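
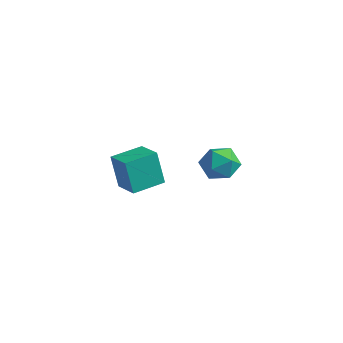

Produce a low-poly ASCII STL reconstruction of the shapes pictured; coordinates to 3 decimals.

solid 
facet normal -0.405 0.251 0.879
outer loop
vertex 0.798 1.08 1.61
vertex 1.306 0.646 1.968
vertex 1.46 1.375 1.831
endloop
endfacet
facet normal -0.481 0.779 0.403
outer loop
vertex 0.798 1.08 1.61
vertex 1.46 1.375 1.831
vertex 1.175 1.55 1.152
endloop
endfacet
facet normal -0.839 0.520 -0.157
outer loop
vertex 0.798 1.08 1.61
vertex 1.175 1.55 1.152
vertex 0.844 0.931 0.869
endloop
endfacet
facet normal -0.985 -0.169 -0.027
outer loop
vertex 0.798 1.08 1.61
vertex 0.844 0.931 0.869
vertex 0.926 0.372 1.374
endloop
endfacet
facet normal -0.717 -0.334 0.612
outer loop
vertex 0.798 1.08 1.61
vertex 0.926 0.372 1.374
vertex 1.306 0.646 1.968
endloop
endfacet
facet normal 0.168 0.969 0.179
outer loop
vertex 1.175 1.55 1.152
vertex 1.46 1.375 1.831
vertex 1.914 1.408 1.226
endloop
endfacet
facet normal 0.292 0.117 0.949
outer loop
vertex 1.46 1.375 1.831
vertex 1.306 0.646 1.968
vertex 1.996 0.849 1.731
endloop
endfacet
facet normal -0.211 -0.829 0.518
outer loop
vertex 1.306 0.646 1.968
vertex 0.926 0.372 1.374
vertex 1.665 0.23 1.448
endloop
endfacet
facet normal -0.647 -0.561 -0.516
outer loop
vertex 0.926 0.372 1.374
vertex 0.844 0.931 0.869
vertex 1.38 0.405 0.769
endloop
endfacet
facet normal -0.411 0.552 -0.725
outer loop
vertex 0.844 0.931 0.869
vertex 1.175 1.55 1.152
vertex 1.534 1.134 0.632
endloop
endfacet
facet normal 0.985 0.169 0.027
outer loop
vertex 2.042 0.7 0.99
vertex 1.914 1.408 1.226
vertex 1.996 0.849 1.731
endloop
endfacet
facet normal 0.839 -0.520 0.157
outer loop
vertex 2.042 0.7 0.99
vertex 1.996 0.849 1.731
vertex 1.665 0.23 1.448
endloop
endfacet
facet normal 0.481 -0.779 -0.403
outer loop
vertex 2.042 0.7 0.99
vertex 1.665 0.23 1.448
vertex 1.38 0.405 0.769
endloop
endfacet
facet normal 0.405 -0.251 -0.879
outer loop
vertex 2.042 0.7 0.99
vertex 1.38 0.405 0.769
vertex 1.534 1.134 0.632
endloop
endfacet
facet normal 0.717 0.334 -0.612
outer loop
vertex 2.042 0.7 0.99
vertex 1.534 1.134 0.632
vertex 1.914 1.408 1.226
endloop
endfacet
facet normal 0.647 0.561 0.516
outer loop
vertex 1.996 0.849 1.731
vertex 1.914 1.408 1.226
vertex 1.46 1.375 1.831
endloop
endfacet
facet normal 0.411 -0.552 0.725
outer loop
vertex 1.665 0.23 1.448
vertex 1.996 0.849 1.731
vertex 1.306 0.646 1.968
endloop
endfacet
facet normal -0.168 -0.969 -0.179
outer loop
vertex 1.38 0.405 0.769
vertex 1.665 0.23 1.448
vertex 0.926 0.372 1.374
endloop
endfacet
facet normal -0.292 -0.117 -0.949
outer loop
vertex 1.534 1.134 0.632
vertex 1.38 0.405 0.769
vertex 0.844 0.931 0.869
endloop
endfacet
facet normal 0.211 0.829 -0.518
outer loop
vertex 1.914 1.408 1.226
vertex 1.534 1.134 0.632
vertex 1.175 1.55 1.152
endloop
endfacet
facet normal -0.933 0.252 -0.256
outer loop
vertex -3.699 0.782 -0.807
vertex -3.387 2.03 -0.716
vertex -3.32 0.787 -2.186
endloop
endfacet
facet normal -0.242 -0.968 -0.070
outer loop
vertex -2.293 0.51 -1.904
vertex -3.699 0.782 -0.807
vertex -3.32 0.787 -2.186
endloop
endfacet
facet normal -0.933 0.252 -0.256
outer loop
vertex -3.32 0.787 -2.186
vertex -3.387 2.03 -0.716
vertex -3.007 2.036 -2.095
endloop
endfacet
facet normal 0.266 0.004 -0.964
outer loop
vertex -3.007 2.036 -2.095
vertex -2.293 0.51 -1.904
vertex -3.32 0.787 -2.186
endloop
endfacet
facet normal -0.266 -0.004 0.964
outer loop
vertex -3.699 0.782 -0.807
vertex -2.36 1.753 -0.434
vertex -3.387 2.03 -0.716
endloop
endfacet
facet normal -0.243 -0.968 -0.071
outer loop
vertex -2.673 0.504 -0.525
vertex -3.699 0.782 -0.807
vertex -2.293 0.51 -1.904
endloop
endfacet
facet normal -0.266 -0.004 0.964
outer loop
vertex -2.673 0.504 -0.525
vertex -2.36 1.753 -0.434
vertex -3.699 0.782 -0.807
endloop
endfacet
facet normal 0.242 0.968 0.071
outer loop
vertex -3.387 2.03 -0.716
vertex -2.36 1.753 -0.434
vertex -3.007 2.036 -2.095
endloop
endfacet
facet normal 0.266 0.004 -0.964
outer loop
vertex -1.981 1.758 -1.813
vertex -2.293 0.51 -1.904
vertex -3.007 2.036 -2.095
endloop
endfacet
facet normal 0.243 0.968 0.070
outer loop
vertex -3.007 2.036 -2.095
vertex -2.36 1.753 -0.434
vertex -1.981 1.758 -1.813
endloop
endfacet
facet normal 0.933 -0.252 0.256
outer loop
vertex -1.981 1.758 -1.813
vertex -2.673 0.504 -0.525
vertex -2.293 0.51 -1.904
endloop
endfacet
facet normal 0.933 -0.252 0.256
outer loop
vertex -2.36 1.753 -0.434
vertex -2.673 0.504 -0.525
vertex -1.981 1.758 -1.813
endloop
endfacet

endsolid


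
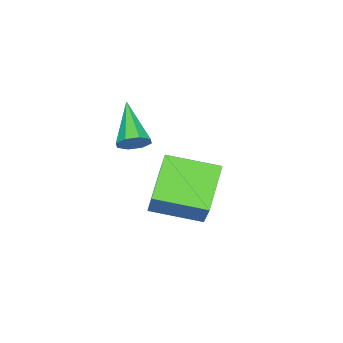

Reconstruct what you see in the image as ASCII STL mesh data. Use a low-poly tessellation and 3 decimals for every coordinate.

solid 
facet normal 0.573 0.575 -0.583
outer loop
vertex 2.434 0.122 1.66
vertex 2.005 0.138 1.254
vertex 2.15 0.468 1.722
endloop
endfacet
facet normal 0.337 0.109 0.935
outer loop
vertex 2.434 0.122 1.66
vertex 2.15 0.468 1.722
vertex 0.975 -0.898 2.306
endloop
endfacet
facet normal 0.573 0.576 -0.584
outer loop
vertex 2.15 0.468 1.722
vertex 2.005 0.138 1.254
vertex 1.781 0.62 1.51
endloop
endfacet
facet normal -0.236 0.547 0.803
outer loop
vertex 2.15 0.468 1.722
vertex 1.781 0.62 1.51
vertex 0.975 -0.898 2.306
endloop
endfacet
facet normal 0.573 0.576 -0.583
outer loop
vertex 1.781 0.62 1.51
vertex 2.005 0.138 1.254
vertex 1.544 0.49 1.149
endloop
endfacet
facet normal -0.768 0.565 0.301
outer loop
vertex 1.781 0.62 1.51
vertex 1.544 0.49 1.149
vertex 0.975 -0.898 2.306
endloop
endfacet
facet normal 0.573 0.576 -0.584
outer loop
vertex 1.544 0.49 1.149
vertex 2.005 0.138 1.254
vertex 1.577 0.153 0.849
endloop
endfacet
facet normal -0.948 0.156 -0.279
outer loop
vertex 1.544 0.49 1.149
vertex 1.577 0.153 0.849
vertex 0.975 -0.898 2.306
endloop
endfacet
facet normal 0.572 0.576 -0.584
outer loop
vertex 1.577 0.153 0.849
vertex 2.005 0.138 1.254
vertex 1.861 -0.192 0.787
endloop
endfacet
facet normal -0.669 -0.444 -0.596
outer loop
vertex 1.577 0.153 0.849
vertex 1.861 -0.192 0.787
vertex 0.975 -0.898 2.306
endloop
endfacet
facet normal 0.574 0.575 -0.583
outer loop
vertex 1.861 -0.192 0.787
vertex 2.005 0.138 1.254
vertex 2.23 -0.345 0.999
endloop
endfacet
facet normal -0.097 -0.880 -0.466
outer loop
vertex 1.861 -0.192 0.787
vertex 2.23 -0.345 0.999
vertex 0.975 -0.898 2.306
endloop
endfacet
facet normal 0.572 0.575 -0.584
outer loop
vertex 2.23 -0.345 0.999
vertex 2.005 0.138 1.254
vertex 2.467 -0.214 1.36
endloop
endfacet
facet normal 0.437 -0.899 0.039
outer loop
vertex 2.23 -0.345 0.999
vertex 2.467 -0.214 1.36
vertex 0.975 -0.898 2.306
endloop
endfacet
facet normal 0.573 0.576 -0.583
outer loop
vertex 2.467 -0.214 1.36
vertex 2.005 0.138 1.254
vertex 2.434 0.122 1.66
endloop
endfacet
facet normal 0.616 -0.490 0.617
outer loop
vertex 2.467 -0.214 1.36
vertex 2.434 0.122 1.66
vertex 0.975 -0.898 2.306
endloop
endfacet
facet normal -0.506 -0.446 -0.738
outer loop
vertex -0.459 -0.6 -1.471
vertex -1.319 1.025 -1.863
vertex 0.886 -0.173 -2.652
endloop
endfacet
facet normal 0.458 -0.864 0.209
outer loop
vertex 1.939 0.755 -1.117
vertex -0.459 -0.6 -1.471
vertex 0.886 -0.173 -2.652
endloop
endfacet
facet normal -0.506 -0.446 -0.738
outer loop
vertex 0.886 -0.173 -2.652
vertex -1.319 1.025 -1.863
vertex 0.026 1.452 -3.044
endloop
endfacet
facet normal 0.731 0.232 -0.642
outer loop
vertex 0.026 1.452 -3.044
vertex 1.939 0.755 -1.117
vertex 0.886 -0.173 -2.652
endloop
endfacet
facet normal -0.731 -0.232 0.642
outer loop
vertex -0.459 -0.6 -1.471
vertex -0.266 1.953 -0.328
vertex -1.319 1.025 -1.863
endloop
endfacet
facet normal 0.458 -0.864 0.209
outer loop
vertex 0.594 0.328 0.064
vertex -0.459 -0.6 -1.471
vertex 1.939 0.755 -1.117
endloop
endfacet
facet normal -0.731 -0.232 0.642
outer loop
vertex 0.594 0.328 0.064
vertex -0.266 1.953 -0.328
vertex -0.459 -0.6 -1.471
endloop
endfacet
facet normal -0.458 0.864 -0.209
outer loop
vertex -1.319 1.025 -1.863
vertex -0.266 1.953 -0.328
vertex 0.026 1.452 -3.044
endloop
endfacet
facet normal 0.731 0.232 -0.642
outer loop
vertex 1.079 2.38 -1.509
vertex 1.939 0.755 -1.117
vertex 0.026 1.452 -3.044
endloop
endfacet
facet normal -0.458 0.864 -0.209
outer loop
vertex 0.026 1.452 -3.044
vertex -0.266 1.953 -0.328
vertex 1.079 2.38 -1.509
endloop
endfacet
facet normal 0.506 0.446 0.738
outer loop
vertex 1.079 2.38 -1.509
vertex 0.594 0.328 0.064
vertex 1.939 0.755 -1.117
endloop
endfacet
facet normal 0.506 0.446 0.738
outer loop
vertex -0.266 1.953 -0.328
vertex 0.594 0.328 0.064
vertex 1.079 2.38 -1.509
endloop
endfacet

endsolid


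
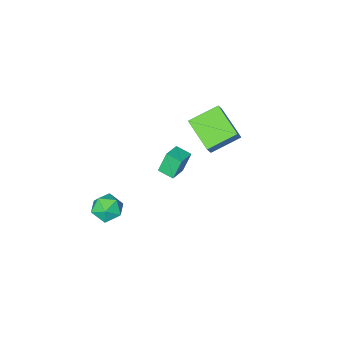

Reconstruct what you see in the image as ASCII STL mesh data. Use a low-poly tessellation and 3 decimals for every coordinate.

solid 
facet normal -0.712 0.624 0.323
outer loop
vertex 2.433 -2.117 -2.079
vertex 1.833 -2.793 -2.095
vertex 2.314 -2.632 -1.346
endloop
endfacet
facet normal -0.072 0.822 0.566
outer loop
vertex 2.433 -2.117 -2.079
vertex 2.314 -2.632 -1.346
vertex 3.148 -2.387 -1.596
endloop
endfacet
facet normal 0.352 0.936 0.002
outer loop
vertex 2.433 -2.117 -2.079
vertex 3.148 -2.387 -1.596
vertex 3.183 -2.398 -2.499
endloop
endfacet
facet normal -0.026 0.809 -0.588
outer loop
vertex 2.433 -2.117 -2.079
vertex 3.183 -2.398 -2.499
vertex 2.37 -2.649 -2.808
endloop
endfacet
facet normal -0.684 0.616 -0.391
outer loop
vertex 2.433 -2.117 -2.079
vertex 2.37 -2.649 -2.808
vertex 1.833 -2.793 -2.095
endloop
endfacet
facet normal 0.200 0.279 0.939
outer loop
vertex 3.148 -2.387 -1.596
vertex 2.314 -2.632 -1.346
vertex 2.99 -3.231 -1.312
endloop
endfacet
facet normal -0.837 -0.042 0.546
outer loop
vertex 2.314 -2.632 -1.346
vertex 1.833 -2.793 -2.095
vertex 2.177 -3.482 -1.621
endloop
endfacet
facet normal -0.792 -0.056 -0.608
outer loop
vertex 1.833 -2.793 -2.095
vertex 2.37 -2.649 -2.808
vertex 2.212 -3.493 -2.524
endloop
endfacet
facet normal 0.273 0.256 -0.927
outer loop
vertex 2.37 -2.649 -2.808
vertex 3.183 -2.398 -2.499
vertex 3.046 -3.248 -2.774
endloop
endfacet
facet normal 0.886 0.462 0.029
outer loop
vertex 3.183 -2.398 -2.499
vertex 3.148 -2.387 -1.596
vertex 3.527 -3.087 -2.025
endloop
endfacet
facet normal 0.026 -0.809 0.588
outer loop
vertex 2.927 -3.763 -2.041
vertex 2.99 -3.231 -1.312
vertex 2.177 -3.482 -1.621
endloop
endfacet
facet normal -0.352 -0.936 -0.002
outer loop
vertex 2.927 -3.763 -2.041
vertex 2.177 -3.482 -1.621
vertex 2.212 -3.493 -2.524
endloop
endfacet
facet normal 0.072 -0.822 -0.566
outer loop
vertex 2.927 -3.763 -2.041
vertex 2.212 -3.493 -2.524
vertex 3.046 -3.248 -2.774
endloop
endfacet
facet normal 0.712 -0.624 -0.323
outer loop
vertex 2.927 -3.763 -2.041
vertex 3.046 -3.248 -2.774
vertex 3.527 -3.087 -2.025
endloop
endfacet
facet normal 0.684 -0.616 0.391
outer loop
vertex 2.927 -3.763 -2.041
vertex 3.527 -3.087 -2.025
vertex 2.99 -3.231 -1.312
endloop
endfacet
facet normal -0.273 -0.256 0.927
outer loop
vertex 2.177 -3.482 -1.621
vertex 2.99 -3.231 -1.312
vertex 2.314 -2.632 -1.346
endloop
endfacet
facet normal -0.886 -0.462 -0.029
outer loop
vertex 2.212 -3.493 -2.524
vertex 2.177 -3.482 -1.621
vertex 1.833 -2.793 -2.095
endloop
endfacet
facet normal -0.200 -0.279 -0.939
outer loop
vertex 3.046 -3.248 -2.774
vertex 2.212 -3.493 -2.524
vertex 2.37 -2.649 -2.808
endloop
endfacet
facet normal 0.837 0.042 -0.546
outer loop
vertex 3.527 -3.087 -2.025
vertex 3.046 -3.248 -2.774
vertex 3.183 -2.398 -2.499
endloop
endfacet
facet normal 0.792 0.056 0.608
outer loop
vertex 2.99 -3.231 -1.312
vertex 3.527 -3.087 -2.025
vertex 3.148 -2.387 -1.596
endloop
endfacet
facet normal -0.853 -0.439 -0.282
outer loop
vertex 0.138 -0.632 3.48
vertex -0.193 0.129 3.296
vertex 0.565 -0.725 2.331
endloop
endfacet
facet normal 0.388 -0.896 0.217
outer loop
vertex 1.453 -0.269 2.624
vertex 0.138 -0.632 3.48
vertex 0.565 -0.725 2.331
endloop
endfacet
facet normal -0.853 -0.439 -0.282
outer loop
vertex 0.565 -0.725 2.331
vertex -0.193 0.129 3.296
vertex 0.235 0.036 2.146
endloop
endfacet
facet normal 0.348 -0.076 -0.935
outer loop
vertex 0.235 0.036 2.146
vertex 1.453 -0.269 2.624
vertex 0.565 -0.725 2.331
endloop
endfacet
facet normal -0.347 0.075 0.935
outer loop
vertex 0.138 -0.632 3.48
vertex 0.695 0.585 3.589
vertex -0.193 0.129 3.296
endloop
endfacet
facet normal 0.388 -0.896 0.217
outer loop
vertex 1.025 -0.176 3.774
vertex 0.138 -0.632 3.48
vertex 1.453 -0.269 2.624
endloop
endfacet
facet normal -0.349 0.076 0.934
outer loop
vertex 1.025 -0.176 3.774
vertex 0.695 0.585 3.589
vertex 0.138 -0.632 3.48
endloop
endfacet
facet normal -0.388 0.896 -0.217
outer loop
vertex -0.193 0.129 3.296
vertex 0.695 0.585 3.589
vertex 0.235 0.036 2.146
endloop
endfacet
facet normal 0.348 -0.075 -0.934
outer loop
vertex 1.122 0.492 2.44
vertex 1.453 -0.269 2.624
vertex 0.235 0.036 2.146
endloop
endfacet
facet normal -0.389 0.896 -0.217
outer loop
vertex 0.235 0.036 2.146
vertex 0.695 0.585 3.589
vertex 1.122 0.492 2.44
endloop
endfacet
facet normal 0.853 0.439 0.282
outer loop
vertex 1.122 0.492 2.44
vertex 1.025 -0.176 3.774
vertex 1.453 -0.269 2.624
endloop
endfacet
facet normal 0.853 0.439 0.282
outer loop
vertex 0.695 0.585 3.589
vertex 1.025 -0.176 3.774
vertex 1.122 0.492 2.44
endloop
endfacet
facet normal -0.481 -0.303 -0.823
outer loop
vertex -3.141 -3.951 0.658
vertex -4.687 -3.516 1.402
vertex -2.991 -2.1 -0.111
endloop
endfacet
facet normal 0.874 -0.245 -0.420
outer loop
vertex -2.553 -1.824 0.638
vertex -3.141 -3.951 0.658
vertex -2.991 -2.1 -0.111
endloop
endfacet
facet normal -0.481 -0.302 -0.823
outer loop
vertex -2.991 -2.1 -0.111
vertex -4.687 -3.516 1.402
vertex -4.537 -1.665 0.634
endloop
endfacet
facet normal 0.075 0.921 -0.383
outer loop
vertex -4.537 -1.665 0.634
vertex -2.553 -1.824 0.638
vertex -2.991 -2.1 -0.111
endloop
endfacet
facet normal -0.075 -0.921 0.383
outer loop
vertex -3.141 -3.951 0.658
vertex -4.249 -3.24 2.151
vertex -4.687 -3.516 1.402
endloop
endfacet
facet normal 0.873 -0.245 -0.421
outer loop
vertex -2.703 -3.675 1.406
vertex -3.141 -3.951 0.658
vertex -2.553 -1.824 0.638
endloop
endfacet
facet normal -0.074 -0.921 0.383
outer loop
vertex -2.703 -3.675 1.406
vertex -4.249 -3.24 2.151
vertex -3.141 -3.951 0.658
endloop
endfacet
facet normal -0.874 0.245 0.420
outer loop
vertex -4.687 -3.516 1.402
vertex -4.249 -3.24 2.151
vertex -4.537 -1.665 0.634
endloop
endfacet
facet normal 0.075 0.921 -0.383
outer loop
vertex -4.099 -1.389 1.382
vertex -2.553 -1.824 0.638
vertex -4.537 -1.665 0.634
endloop
endfacet
facet normal -0.873 0.246 0.421
outer loop
vertex -4.537 -1.665 0.634
vertex -4.249 -3.24 2.151
vertex -4.099 -1.389 1.382
endloop
endfacet
facet normal 0.481 0.302 0.823
outer loop
vertex -4.099 -1.389 1.382
vertex -2.703 -3.675 1.406
vertex -2.553 -1.824 0.638
endloop
endfacet
facet normal 0.482 0.303 0.823
outer loop
vertex -4.249 -3.24 2.151
vertex -2.703 -3.675 1.406
vertex -4.099 -1.389 1.382
endloop
endfacet

endsolid


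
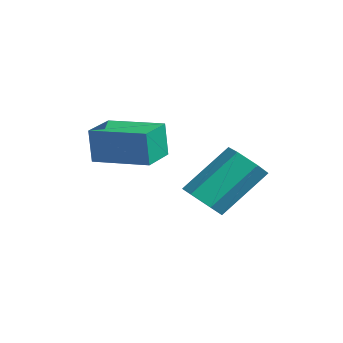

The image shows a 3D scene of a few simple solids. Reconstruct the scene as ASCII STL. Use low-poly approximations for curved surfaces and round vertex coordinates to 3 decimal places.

solid 
facet normal 0.065 -0.701 -0.710
outer loop
vertex -0.02 -1.36 0.241
vertex -0.388 -1.8 0.642
vertex -0.718 -1.376 0.193
endloop
endfacet
facet normal 0.032 0.712 -0.701
outer loop
vertex -0.02 -1.36 0.241
vertex -0.718 -1.376 0.193
vertex -0.143 -0.02 1.597
endloop
endfacet
facet normal 0.032 0.712 -0.701
outer loop
vertex -0.143 -0.02 1.597
vertex -0.718 -1.376 0.193
vertex -0.842 -0.036 1.549
endloop
endfacet
facet normal -0.065 0.701 0.710
outer loop
vertex -0.143 -0.02 1.597
vertex -0.842 -0.036 1.549
vertex -0.512 -0.46 1.998
endloop
endfacet
facet normal 0.065 -0.701 -0.710
outer loop
vertex -0.718 -1.376 0.193
vertex -0.388 -1.8 0.642
vertex -1.087 -1.816 0.594
endloop
endfacet
facet normal -0.847 0.337 -0.410
outer loop
vertex -0.718 -1.376 0.193
vertex -1.087 -1.816 0.594
vertex -0.842 -0.036 1.549
endloop
endfacet
facet normal -0.848 0.336 -0.409
outer loop
vertex -0.842 -0.036 1.549
vertex -1.087 -1.816 0.594
vertex -1.21 -0.476 1.95
endloop
endfacet
facet normal -0.065 0.701 0.710
outer loop
vertex -0.842 -0.036 1.549
vertex -1.21 -0.476 1.95
vertex -0.512 -0.46 1.998
endloop
endfacet
facet normal 0.065 -0.701 -0.710
outer loop
vertex -1.087 -1.816 0.594
vertex -0.388 -1.8 0.642
vertex -0.757 -2.24 1.043
endloop
endfacet
facet normal -0.880 -0.376 0.292
outer loop
vertex -1.087 -1.816 0.594
vertex -0.757 -2.24 1.043
vertex -1.21 -0.476 1.95
endloop
endfacet
facet normal -0.880 -0.376 0.292
outer loop
vertex -1.21 -0.476 1.95
vertex -0.757 -2.24 1.043
vertex -0.88 -0.9 2.399
endloop
endfacet
facet normal -0.065 0.701 0.710
outer loop
vertex -1.21 -0.476 1.95
vertex -0.88 -0.9 2.399
vertex -0.512 -0.46 1.998
endloop
endfacet
facet normal 0.065 -0.701 -0.710
outer loop
vertex -0.757 -2.24 1.043
vertex -0.388 -1.8 0.642
vertex -0.058 -2.224 1.091
endloop
endfacet
facet normal -0.032 -0.712 0.701
outer loop
vertex -0.757 -2.24 1.043
vertex -0.058 -2.224 1.091
vertex -0.88 -0.9 2.399
endloop
endfacet
facet normal -0.032 -0.712 0.701
outer loop
vertex -0.88 -0.9 2.399
vertex -0.058 -2.224 1.091
vertex -0.182 -0.884 2.447
endloop
endfacet
facet normal -0.065 0.701 0.710
outer loop
vertex -0.88 -0.9 2.399
vertex -0.182 -0.884 2.447
vertex -0.512 -0.46 1.998
endloop
endfacet
facet normal 0.065 -0.701 -0.710
outer loop
vertex -0.058 -2.224 1.091
vertex -0.388 -1.8 0.642
vertex 0.31 -1.784 0.69
endloop
endfacet
facet normal 0.848 -0.336 0.410
outer loop
vertex -0.058 -2.224 1.091
vertex 0.31 -1.784 0.69
vertex -0.182 -0.884 2.447
endloop
endfacet
facet normal 0.848 -0.337 0.410
outer loop
vertex -0.182 -0.884 2.447
vertex 0.31 -1.784 0.69
vertex 0.187 -0.444 2.046
endloop
endfacet
facet normal -0.065 0.701 0.710
outer loop
vertex -0.182 -0.884 2.447
vertex 0.187 -0.444 2.046
vertex -0.512 -0.46 1.998
endloop
endfacet
facet normal 0.065 -0.701 -0.710
outer loop
vertex 0.31 -1.784 0.69
vertex -0.388 -1.8 0.642
vertex -0.02 -1.36 0.241
endloop
endfacet
facet normal 0.880 0.376 -0.292
outer loop
vertex 0.31 -1.784 0.69
vertex -0.02 -1.36 0.241
vertex 0.187 -0.444 2.046
endloop
endfacet
facet normal 0.880 0.376 -0.292
outer loop
vertex 0.187 -0.444 2.046
vertex -0.02 -1.36 0.241
vertex -0.143 -0.02 1.597
endloop
endfacet
facet normal -0.065 0.701 0.710
outer loop
vertex 0.187 -0.444 2.046
vertex -0.143 -0.02 1.597
vertex -0.512 -0.46 1.998
endloop
endfacet
facet normal -0.669 -0.740 -0.070
outer loop
vertex -1.825 -4.538 3.061
vertex -2.694 -3.756 3.095
vertex -1.796 -4.457 1.925
endloop
endfacet
facet normal 0.743 -0.669 -0.029
outer loop
vertex -0.646 -3.184 2.045
vertex -1.825 -4.538 3.061
vertex -1.796 -4.457 1.925
endloop
endfacet
facet normal -0.669 -0.740 -0.070
outer loop
vertex -1.796 -4.457 1.925
vertex -2.694 -3.756 3.095
vertex -2.665 -3.675 1.958
endloop
endfacet
facet normal 0.026 0.071 -0.997
outer loop
vertex -2.665 -3.675 1.958
vertex -0.646 -3.184 2.045
vertex -1.796 -4.457 1.925
endloop
endfacet
facet normal -0.025 -0.071 0.997
outer loop
vertex -1.825 -4.538 3.061
vertex -1.544 -2.483 3.215
vertex -2.694 -3.756 3.095
endloop
endfacet
facet normal 0.743 -0.669 -0.029
outer loop
vertex -0.675 -3.265 3.182
vertex -1.825 -4.538 3.061
vertex -0.646 -3.184 2.045
endloop
endfacet
facet normal -0.026 -0.071 0.997
outer loop
vertex -0.675 -3.265 3.182
vertex -1.544 -2.483 3.215
vertex -1.825 -4.538 3.061
endloop
endfacet
facet normal -0.743 0.669 0.029
outer loop
vertex -2.694 -3.756 3.095
vertex -1.544 -2.483 3.215
vertex -2.665 -3.675 1.958
endloop
endfacet
facet normal 0.026 0.072 -0.997
outer loop
vertex -1.515 -2.402 2.079
vertex -0.646 -3.184 2.045
vertex -2.665 -3.675 1.958
endloop
endfacet
facet normal -0.743 0.669 0.029
outer loop
vertex -2.665 -3.675 1.958
vertex -1.544 -2.483 3.215
vertex -1.515 -2.402 2.079
endloop
endfacet
facet normal 0.669 0.740 0.070
outer loop
vertex -1.515 -2.402 2.079
vertex -0.675 -3.265 3.182
vertex -0.646 -3.184 2.045
endloop
endfacet
facet normal 0.669 0.740 0.070
outer loop
vertex -1.544 -2.483 3.215
vertex -0.675 -3.265 3.182
vertex -1.515 -2.402 2.079
endloop
endfacet

endsolid


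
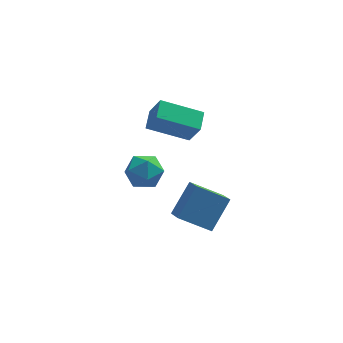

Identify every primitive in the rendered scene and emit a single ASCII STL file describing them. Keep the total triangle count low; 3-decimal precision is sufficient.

solid 
facet normal -0.583 0.810 0.057
outer loop
vertex -0.916 3.036 0.931
vertex -1.744 2.44 0.93
vertex -1.301 2.697 1.812
endloop
endfacet
facet normal 0.044 0.926 0.376
outer loop
vertex -0.916 3.036 0.931
vertex -1.301 2.697 1.812
vertex -0.291 2.708 1.666
endloop
endfacet
facet normal 0.558 0.823 -0.108
outer loop
vertex -0.916 3.036 0.931
vertex -0.291 2.708 1.666
vertex -0.11 2.458 0.694
endloop
endfacet
facet normal 0.248 0.643 -0.724
outer loop
vertex -0.916 3.036 0.931
vertex -0.11 2.458 0.694
vertex -1.008 2.292 0.239
endloop
endfacet
facet normal -0.457 0.636 -0.623
outer loop
vertex -0.916 3.036 0.931
vertex -1.008 2.292 0.239
vertex -1.744 2.44 0.93
endloop
endfacet
facet normal 0.124 0.438 0.890
outer loop
vertex -0.291 2.708 1.666
vertex -1.301 2.697 1.812
vertex -0.732 1.908 2.121
endloop
endfacet
facet normal -0.892 0.250 0.375
outer loop
vertex -1.301 2.697 1.812
vertex -1.744 2.44 0.93
vertex -1.63 1.742 1.666
endloop
endfacet
facet normal -0.688 -0.033 -0.725
outer loop
vertex -1.744 2.44 0.93
vertex -1.008 2.292 0.239
vertex -1.449 1.492 0.694
endloop
endfacet
facet normal 0.455 -0.021 -0.890
outer loop
vertex -1.008 2.292 0.239
vertex -0.11 2.458 0.694
vertex -0.439 1.503 0.548
endloop
endfacet
facet normal 0.957 0.271 0.109
outer loop
vertex -0.11 2.458 0.694
vertex -0.291 2.708 1.666
vertex 0.004 1.76 1.43
endloop
endfacet
facet normal -0.248 -0.643 0.724
outer loop
vertex -0.824 1.164 1.429
vertex -0.732 1.908 2.121
vertex -1.63 1.742 1.666
endloop
endfacet
facet normal -0.558 -0.823 0.108
outer loop
vertex -0.824 1.164 1.429
vertex -1.63 1.742 1.666
vertex -1.449 1.492 0.694
endloop
endfacet
facet normal -0.044 -0.926 -0.376
outer loop
vertex -0.824 1.164 1.429
vertex -1.449 1.492 0.694
vertex -0.439 1.503 0.548
endloop
endfacet
facet normal 0.583 -0.810 -0.057
outer loop
vertex -0.824 1.164 1.429
vertex -0.439 1.503 0.548
vertex 0.004 1.76 1.43
endloop
endfacet
facet normal 0.457 -0.636 0.623
outer loop
vertex -0.824 1.164 1.429
vertex 0.004 1.76 1.43
vertex -0.732 1.908 2.121
endloop
endfacet
facet normal -0.455 0.021 0.890
outer loop
vertex -1.63 1.742 1.666
vertex -0.732 1.908 2.121
vertex -1.301 2.697 1.812
endloop
endfacet
facet normal -0.957 -0.271 -0.109
outer loop
vertex -1.449 1.492 0.694
vertex -1.63 1.742 1.666
vertex -1.744 2.44 0.93
endloop
endfacet
facet normal -0.124 -0.438 -0.890
outer loop
vertex -0.439 1.503 0.548
vertex -1.449 1.492 0.694
vertex -1.008 2.292 0.239
endloop
endfacet
facet normal 0.892 -0.250 -0.375
outer loop
vertex 0.004 1.76 1.43
vertex -0.439 1.503 0.548
vertex -0.11 2.458 0.694
endloop
endfacet
facet normal 0.688 0.033 0.725
outer loop
vertex -0.732 1.908 2.121
vertex 0.004 1.76 1.43
vertex -0.291 2.708 1.666
endloop
endfacet
facet normal -0.509 -0.510 -0.693
outer loop
vertex 0.581 1.42 -1.845
vertex 0.386 2.347 -2.384
vertex 2.147 1.183 -2.821
endloop
endfacet
facet normal 0.179 -0.851 0.494
outer loop
vertex 3.134 2.173 -1.476
vertex 0.581 1.42 -1.845
vertex 2.147 1.183 -2.821
endloop
endfacet
facet normal -0.509 -0.510 -0.693
outer loop
vertex 2.147 1.183 -2.821
vertex 0.386 2.347 -2.384
vertex 1.952 2.11 -3.36
endloop
endfacet
facet normal 0.842 -0.128 -0.524
outer loop
vertex 1.952 2.11 -3.36
vertex 3.134 2.173 -1.476
vertex 2.147 1.183 -2.821
endloop
endfacet
facet normal -0.842 0.128 0.524
outer loop
vertex 0.581 1.42 -1.845
vertex 1.373 3.337 -1.039
vertex 0.386 2.347 -2.384
endloop
endfacet
facet normal 0.179 -0.851 0.494
outer loop
vertex 1.568 2.41 -0.5
vertex 0.581 1.42 -1.845
vertex 3.134 2.173 -1.476
endloop
endfacet
facet normal -0.842 0.128 0.524
outer loop
vertex 1.568 2.41 -0.5
vertex 1.373 3.337 -1.039
vertex 0.581 1.42 -1.845
endloop
endfacet
facet normal -0.179 0.851 -0.494
outer loop
vertex 0.386 2.347 -2.384
vertex 1.373 3.337 -1.039
vertex 1.952 2.11 -3.36
endloop
endfacet
facet normal 0.842 -0.128 -0.524
outer loop
vertex 2.939 3.1 -2.015
vertex 3.134 2.173 -1.476
vertex 1.952 2.11 -3.36
endloop
endfacet
facet normal -0.179 0.851 -0.494
outer loop
vertex 1.952 2.11 -3.36
vertex 1.373 3.337 -1.039
vertex 2.939 3.1 -2.015
endloop
endfacet
facet normal 0.509 0.510 0.693
outer loop
vertex 2.939 3.1 -2.015
vertex 1.568 2.41 -0.5
vertex 3.134 2.173 -1.476
endloop
endfacet
facet normal 0.509 0.510 0.693
outer loop
vertex 1.373 3.337 -1.039
vertex 1.568 2.41 -0.5
vertex 2.939 3.1 -2.015
endloop
endfacet
facet normal -0.913 0.136 0.386
outer loop
vertex -0.171 3.236 4.051
vertex 0.125 4.237 4.398
vertex -0.614 3.8 2.803
endloop
endfacet
facet normal -0.269 -0.910 -0.316
outer loop
vertex 1.375 3.503 1.962
vertex -0.171 3.236 4.051
vertex -0.614 3.8 2.803
endloop
endfacet
facet normal -0.913 0.135 0.386
outer loop
vertex -0.614 3.8 2.803
vertex 0.125 4.237 4.398
vertex -0.319 4.801 3.15
endloop
endfacet
facet normal -0.308 0.391 -0.867
outer loop
vertex -0.319 4.801 3.15
vertex 1.375 3.503 1.962
vertex -0.614 3.8 2.803
endloop
endfacet
facet normal 0.308 -0.392 0.867
outer loop
vertex -0.171 3.236 4.051
vertex 2.114 3.94 3.557
vertex 0.125 4.237 4.398
endloop
endfacet
facet normal -0.269 -0.910 -0.315
outer loop
vertex 1.819 2.939 3.21
vertex -0.171 3.236 4.051
vertex 1.375 3.503 1.962
endloop
endfacet
facet normal 0.308 -0.391 0.867
outer loop
vertex 1.819 2.939 3.21
vertex 2.114 3.94 3.557
vertex -0.171 3.236 4.051
endloop
endfacet
facet normal 0.269 0.910 0.315
outer loop
vertex 0.125 4.237 4.398
vertex 2.114 3.94 3.557
vertex -0.319 4.801 3.15
endloop
endfacet
facet normal -0.308 0.392 -0.867
outer loop
vertex 1.671 4.504 2.309
vertex 1.375 3.503 1.962
vertex -0.319 4.801 3.15
endloop
endfacet
facet normal 0.269 0.910 0.316
outer loop
vertex -0.319 4.801 3.15
vertex 2.114 3.94 3.557
vertex 1.671 4.504 2.309
endloop
endfacet
facet normal 0.912 -0.136 -0.386
outer loop
vertex 1.671 4.504 2.309
vertex 1.819 2.939 3.21
vertex 1.375 3.503 1.962
endloop
endfacet
facet normal 0.913 -0.135 -0.385
outer loop
vertex 2.114 3.94 3.557
vertex 1.819 2.939 3.21
vertex 1.671 4.504 2.309
endloop
endfacet

endsolid


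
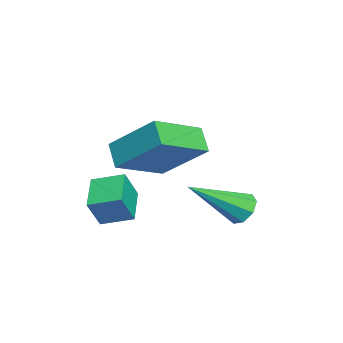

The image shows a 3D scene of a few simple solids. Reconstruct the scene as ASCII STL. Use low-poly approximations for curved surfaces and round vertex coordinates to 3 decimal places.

solid 
facet normal -0.394 0.730 -0.558
outer loop
vertex 3.178 2.129 -2.291
vertex 2.922 2.378 -1.785
vertex 3.463 2.444 -2.08
endloop
endfacet
facet normal 0.774 -0.345 -0.531
outer loop
vertex 3.178 2.129 -2.291
vertex 3.463 2.444 -2.08
vertex 3.758 0.822 -0.595
endloop
endfacet
facet normal -0.393 0.732 -0.557
outer loop
vertex 3.463 2.444 -2.08
vertex 2.922 2.378 -1.785
vertex 3.431 2.72 -1.695
endloop
endfacet
facet normal 0.988 0.154 -0.028
outer loop
vertex 3.463 2.444 -2.08
vertex 3.431 2.72 -1.695
vertex 3.758 0.822 -0.595
endloop
endfacet
facet normal -0.392 0.731 -0.558
outer loop
vertex 3.431 2.72 -1.695
vertex 2.922 2.378 -1.785
vertex 3.1 2.796 -1.363
endloop
endfacet
facet normal 0.681 0.451 0.576
outer loop
vertex 3.431 2.72 -1.695
vertex 3.1 2.796 -1.363
vertex 3.758 0.822 -0.595
endloop
endfacet
facet normal -0.393 0.731 -0.558
outer loop
vertex 3.1 2.796 -1.363
vertex 2.922 2.378 -1.785
vertex 2.665 2.627 -1.278
endloop
endfacet
facet normal 0.036 0.373 0.927
outer loop
vertex 3.1 2.796 -1.363
vertex 2.665 2.627 -1.278
vertex 3.758 0.822 -0.595
endloop
endfacet
facet normal -0.393 0.731 -0.558
outer loop
vertex 2.665 2.627 -1.278
vertex 2.922 2.378 -1.785
vertex 2.38 2.312 -1.49
endloop
endfacet
facet normal -0.571 -0.035 0.820
outer loop
vertex 2.665 2.627 -1.278
vertex 2.38 2.312 -1.49
vertex 3.758 0.822 -0.595
endloop
endfacet
facet normal -0.393 0.731 -0.558
outer loop
vertex 2.38 2.312 -1.49
vertex 2.922 2.378 -1.785
vertex 2.412 2.036 -1.874
endloop
endfacet
facet normal -0.784 -0.534 0.318
outer loop
vertex 2.38 2.312 -1.49
vertex 2.412 2.036 -1.874
vertex 3.758 0.822 -0.595
endloop
endfacet
facet normal -0.393 0.731 -0.559
outer loop
vertex 2.412 2.036 -1.874
vertex 2.922 2.378 -1.785
vertex 2.743 1.96 -2.206
endloop
endfacet
facet normal -0.478 -0.831 -0.286
outer loop
vertex 2.412 2.036 -1.874
vertex 2.743 1.96 -2.206
vertex 3.758 0.822 -0.595
endloop
endfacet
facet normal -0.393 0.731 -0.558
outer loop
vertex 2.743 1.96 -2.206
vertex 2.922 2.378 -1.785
vertex 3.178 2.129 -2.291
endloop
endfacet
facet normal 0.168 -0.752 -0.637
outer loop
vertex 2.743 1.96 -2.206
vertex 3.178 2.129 -2.291
vertex 3.758 0.822 -0.595
endloop
endfacet
facet normal -0.661 -0.296 0.689
outer loop
vertex 1.664 -1.824 0.191
vertex 2.346 -0.333 1.487
vertex 0.327 -0.567 -0.552
endloop
endfacet
facet normal -0.326 -0.713 -0.621
outer loop
vertex 0.994 -0.267 -1.247
vertex 1.664 -1.824 0.191
vertex 0.327 -0.567 -0.552
endloop
endfacet
facet normal -0.661 -0.297 0.689
outer loop
vertex 0.327 -0.567 -0.552
vertex 2.346 -0.333 1.487
vertex 1.008 0.924 0.745
endloop
endfacet
facet normal -0.676 0.635 -0.375
outer loop
vertex 1.008 0.924 0.745
vertex 0.994 -0.267 -1.247
vertex 0.327 -0.567 -0.552
endloop
endfacet
facet normal 0.676 -0.635 0.375
outer loop
vertex 1.664 -1.824 0.191
vertex 3.013 -0.033 0.792
vertex 2.346 -0.333 1.487
endloop
endfacet
facet normal -0.326 -0.713 -0.620
outer loop
vertex 2.332 -1.524 -0.505
vertex 1.664 -1.824 0.191
vertex 0.994 -0.267 -1.247
endloop
endfacet
facet normal 0.676 -0.635 0.375
outer loop
vertex 2.332 -1.524 -0.505
vertex 3.013 -0.033 0.792
vertex 1.664 -1.824 0.191
endloop
endfacet
facet normal 0.326 0.713 0.621
outer loop
vertex 2.346 -0.333 1.487
vertex 3.013 -0.033 0.792
vertex 1.008 0.924 0.745
endloop
endfacet
facet normal -0.676 0.635 -0.375
outer loop
vertex 1.676 1.224 0.049
vertex 0.994 -0.267 -1.247
vertex 1.008 0.924 0.745
endloop
endfacet
facet normal 0.326 0.713 0.620
outer loop
vertex 1.008 0.924 0.745
vertex 3.013 -0.033 0.792
vertex 1.676 1.224 0.049
endloop
endfacet
facet normal 0.661 0.297 -0.689
outer loop
vertex 1.676 1.224 0.049
vertex 2.332 -1.524 -0.505
vertex 0.994 -0.267 -1.247
endloop
endfacet
facet normal 0.662 0.297 -0.689
outer loop
vertex 3.013 -0.033 0.792
vertex 2.332 -1.524 -0.505
vertex 1.676 1.224 0.049
endloop
endfacet
facet normal -0.913 -0.055 0.405
outer loop
vertex 2.493 -2.237 -0.985
vertex 2.566 -1.193 -0.68
vertex 2.041 -1.92 -1.96
endloop
endfacet
facet normal -0.067 -0.958 -0.280
outer loop
vertex 3.254 -1.847 -2.5
vertex 2.493 -2.237 -0.985
vertex 2.041 -1.92 -1.96
endloop
endfacet
facet normal -0.913 -0.055 0.405
outer loop
vertex 2.041 -1.92 -1.96
vertex 2.566 -1.193 -0.68
vertex 2.114 -0.876 -1.655
endloop
endfacet
facet normal -0.404 0.282 -0.870
outer loop
vertex 2.114 -0.876 -1.655
vertex 3.254 -1.847 -2.5
vertex 2.041 -1.92 -1.96
endloop
endfacet
facet normal 0.404 -0.282 0.870
outer loop
vertex 2.493 -2.237 -0.985
vertex 3.779 -1.12 -1.22
vertex 2.566 -1.193 -0.68
endloop
endfacet
facet normal -0.067 -0.958 -0.280
outer loop
vertex 3.706 -2.164 -1.525
vertex 2.493 -2.237 -0.985
vertex 3.254 -1.847 -2.5
endloop
endfacet
facet normal 0.404 -0.282 0.870
outer loop
vertex 3.706 -2.164 -1.525
vertex 3.779 -1.12 -1.22
vertex 2.493 -2.237 -0.985
endloop
endfacet
facet normal 0.067 0.958 0.280
outer loop
vertex 2.566 -1.193 -0.68
vertex 3.779 -1.12 -1.22
vertex 2.114 -0.876 -1.655
endloop
endfacet
facet normal -0.404 0.282 -0.870
outer loop
vertex 3.327 -0.803 -2.195
vertex 3.254 -1.847 -2.5
vertex 2.114 -0.876 -1.655
endloop
endfacet
facet normal 0.067 0.958 0.280
outer loop
vertex 2.114 -0.876 -1.655
vertex 3.779 -1.12 -1.22
vertex 3.327 -0.803 -2.195
endloop
endfacet
facet normal 0.913 0.055 -0.405
outer loop
vertex 3.327 -0.803 -2.195
vertex 3.706 -2.164 -1.525
vertex 3.254 -1.847 -2.5
endloop
endfacet
facet normal 0.913 0.055 -0.405
outer loop
vertex 3.779 -1.12 -1.22
vertex 3.706 -2.164 -1.525
vertex 3.327 -0.803 -2.195
endloop
endfacet

endsolid


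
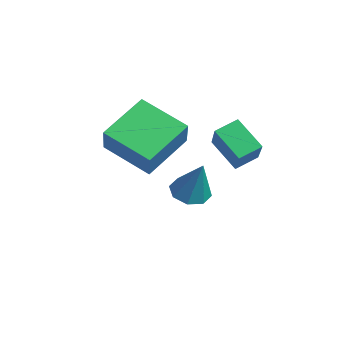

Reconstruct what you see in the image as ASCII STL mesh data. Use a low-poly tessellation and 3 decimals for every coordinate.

solid 
facet normal -0.430 -0.095 -0.898
outer loop
vertex -2.98 -2.197 -0.498
vertex -3.578 -1.861 -0.247
vertex -2.959 -1.643 -0.567
endloop
endfacet
facet normal 0.997 -0.046 -0.064
outer loop
vertex -2.98 -2.197 -0.498
vertex -2.959 -1.643 -0.567
vertex -2.842 -1.699 1.287
endloop
endfacet
facet normal -0.430 -0.096 -0.898
outer loop
vertex -2.959 -1.643 -0.567
vertex -3.578 -1.861 -0.247
vertex -3.3 -1.217 -0.449
endloop
endfacet
facet normal 0.776 0.630 -0.030
outer loop
vertex -2.959 -1.643 -0.567
vertex -3.3 -1.217 -0.449
vertex -2.842 -1.699 1.287
endloop
endfacet
facet normal -0.431 -0.095 -0.897
outer loop
vertex -3.3 -1.217 -0.449
vertex -3.578 -1.861 -0.247
vertex -3.804 -1.168 -0.212
endloop
endfacet
facet normal 0.194 0.957 0.215
outer loop
vertex -3.3 -1.217 -0.449
vertex -3.804 -1.168 -0.212
vertex -2.842 -1.699 1.287
endloop
endfacet
facet normal -0.430 -0.095 -0.898
outer loop
vertex -3.804 -1.168 -0.212
vertex -3.578 -1.861 -0.247
vertex -4.176 -1.525 0.004
endloop
endfacet
facet normal -0.409 0.745 0.527
outer loop
vertex -3.804 -1.168 -0.212
vertex -4.176 -1.525 0.004
vertex -2.842 -1.699 1.287
endloop
endfacet
facet normal -0.430 -0.094 -0.898
outer loop
vertex -4.176 -1.525 0.004
vertex -3.578 -1.861 -0.247
vertex -4.197 -2.079 0.072
endloop
endfacet
facet normal -0.681 0.115 0.723
outer loop
vertex -4.176 -1.525 0.004
vertex -4.197 -2.079 0.072
vertex -2.842 -1.699 1.287
endloop
endfacet
facet normal -0.429 -0.095 -0.898
outer loop
vertex -4.197 -2.079 0.072
vertex -3.578 -1.861 -0.247
vertex -3.856 -2.506 -0.046
endloop
endfacet
facet normal -0.461 -0.559 0.689
outer loop
vertex -4.197 -2.079 0.072
vertex -3.856 -2.506 -0.046
vertex -2.842 -1.699 1.287
endloop
endfacet
facet normal -0.431 -0.094 -0.897
outer loop
vertex -3.856 -2.506 -0.046
vertex -3.578 -1.861 -0.247
vertex -3.352 -2.554 -0.283
endloop
endfacet
facet normal 0.124 -0.888 0.443
outer loop
vertex -3.856 -2.506 -0.046
vertex -3.352 -2.554 -0.283
vertex -2.842 -1.699 1.287
endloop
endfacet
facet normal -0.429 -0.093 -0.898
outer loop
vertex -3.352 -2.554 -0.283
vertex -3.578 -1.861 -0.247
vertex -2.98 -2.197 -0.498
endloop
endfacet
facet normal 0.725 -0.676 0.132
outer loop
vertex -3.352 -2.554 -0.283
vertex -2.98 -2.197 -0.498
vertex -2.842 -1.699 1.287
endloop
endfacet
facet normal -0.705 0.216 -0.676
outer loop
vertex -1.239 -2.038 3.213
vertex -1.318 -1.25 3.547
vertex -0.324 -1.602 2.398
endloop
endfacet
facet normal 0.092 -0.917 -0.387
outer loop
vertex 0.818 -1.95 3.493
vertex -1.239 -2.038 3.213
vertex -0.324 -1.602 2.398
endloop
endfacet
facet normal -0.705 0.215 -0.676
outer loop
vertex -0.324 -1.602 2.398
vertex -1.318 -1.25 3.547
vertex -0.404 -0.813 2.732
endloop
endfacet
facet normal 0.703 0.336 -0.626
outer loop
vertex -0.404 -0.813 2.732
vertex 0.818 -1.95 3.493
vertex -0.324 -1.602 2.398
endloop
endfacet
facet normal -0.703 -0.336 0.627
outer loop
vertex -1.239 -2.038 3.213
vertex -0.176 -1.598 4.642
vertex -1.318 -1.25 3.547
endloop
endfacet
facet normal 0.092 -0.917 -0.388
outer loop
vertex -0.096 -2.387 4.308
vertex -1.239 -2.038 3.213
vertex 0.818 -1.95 3.493
endloop
endfacet
facet normal -0.703 -0.337 0.627
outer loop
vertex -0.096 -2.387 4.308
vertex -0.176 -1.598 4.642
vertex -1.239 -2.038 3.213
endloop
endfacet
facet normal -0.093 0.917 0.388
outer loop
vertex -1.318 -1.25 3.547
vertex -0.176 -1.598 4.642
vertex -0.404 -0.813 2.732
endloop
endfacet
facet normal 0.703 0.336 -0.627
outer loop
vertex 0.739 -1.162 3.827
vertex 0.818 -1.95 3.493
vertex -0.404 -0.813 2.732
endloop
endfacet
facet normal -0.092 0.917 0.388
outer loop
vertex -0.404 -0.813 2.732
vertex -0.176 -1.598 4.642
vertex 0.739 -1.162 3.827
endloop
endfacet
facet normal 0.705 -0.216 0.675
outer loop
vertex 0.739 -1.162 3.827
vertex -0.096 -2.387 4.308
vertex 0.818 -1.95 3.493
endloop
endfacet
facet normal 0.705 -0.215 0.676
outer loop
vertex -0.176 -1.598 4.642
vertex -0.096 -2.387 4.308
vertex 0.739 -1.162 3.827
endloop
endfacet
facet normal -0.604 0.194 -0.773
outer loop
vertex -2.979 -5.009 2.668
vertex -3.663 -3.513 3.577
vertex -1.666 -3.948 1.909
endloop
endfacet
facet normal 0.364 -0.796 -0.483
outer loop
vertex -0.797 -4.227 3.023
vertex -2.979 -5.009 2.668
vertex -1.666 -3.948 1.909
endloop
endfacet
facet normal -0.604 0.194 -0.773
outer loop
vertex -1.666 -3.948 1.909
vertex -3.663 -3.513 3.577
vertex -2.351 -2.452 2.819
endloop
endfacet
facet normal 0.709 0.574 -0.410
outer loop
vertex -2.351 -2.452 2.819
vertex -0.797 -4.227 3.023
vertex -1.666 -3.948 1.909
endloop
endfacet
facet normal -0.709 -0.573 0.410
outer loop
vertex -2.979 -5.009 2.668
vertex -2.794 -3.792 4.691
vertex -3.663 -3.513 3.577
endloop
endfacet
facet normal 0.364 -0.796 -0.484
outer loop
vertex -2.109 -5.288 3.781
vertex -2.979 -5.009 2.668
vertex -0.797 -4.227 3.023
endloop
endfacet
facet normal -0.709 -0.574 0.410
outer loop
vertex -2.109 -5.288 3.781
vertex -2.794 -3.792 4.691
vertex -2.979 -5.009 2.668
endloop
endfacet
facet normal -0.364 0.796 0.484
outer loop
vertex -3.663 -3.513 3.577
vertex -2.794 -3.792 4.691
vertex -2.351 -2.452 2.819
endloop
endfacet
facet normal 0.709 0.574 -0.410
outer loop
vertex -1.481 -2.731 3.932
vertex -0.797 -4.227 3.023
vertex -2.351 -2.452 2.819
endloop
endfacet
facet normal -0.364 0.796 0.484
outer loop
vertex -2.351 -2.452 2.819
vertex -2.794 -3.792 4.691
vertex -1.481 -2.731 3.932
endloop
endfacet
facet normal 0.604 -0.194 0.773
outer loop
vertex -1.481 -2.731 3.932
vertex -2.109 -5.288 3.781
vertex -0.797 -4.227 3.023
endloop
endfacet
facet normal 0.604 -0.194 0.773
outer loop
vertex -2.794 -3.792 4.691
vertex -2.109 -5.288 3.781
vertex -1.481 -2.731 3.932
endloop
endfacet

endsolid


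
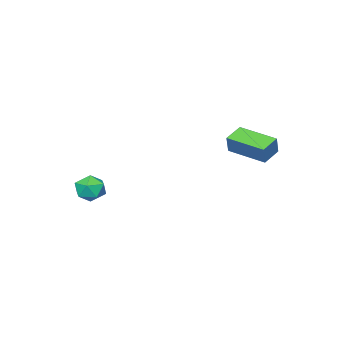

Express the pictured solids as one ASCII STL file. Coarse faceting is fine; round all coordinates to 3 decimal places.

solid 
facet normal -0.931 -0.077 0.356
outer loop
vertex -2.951 -0.753 0.095
vertex -3.201 1.029 -0.174
vertex -3.261 -0.925 -0.754
endloop
endfacet
facet normal 0.137 -0.979 0.148
outer loop
vertex -2.339 -0.849 -1.106
vertex -2.951 -0.753 0.095
vertex -3.261 -0.925 -0.754
endloop
endfacet
facet normal -0.931 -0.077 0.356
outer loop
vertex -3.261 -0.925 -0.754
vertex -3.201 1.029 -0.174
vertex -3.511 0.858 -1.023
endloop
endfacet
facet normal -0.337 -0.186 -0.923
outer loop
vertex -3.511 0.858 -1.023
vertex -2.339 -0.849 -1.106
vertex -3.261 -0.925 -0.754
endloop
endfacet
facet normal 0.337 0.187 0.923
outer loop
vertex -2.951 -0.753 0.095
vertex -2.279 1.105 -0.526
vertex -3.201 1.029 -0.174
endloop
endfacet
facet normal 0.136 -0.980 0.148
outer loop
vertex -2.029 -0.678 -0.257
vertex -2.951 -0.753 0.095
vertex -2.339 -0.849 -1.106
endloop
endfacet
facet normal 0.337 0.186 0.923
outer loop
vertex -2.029 -0.678 -0.257
vertex -2.279 1.105 -0.526
vertex -2.951 -0.753 0.095
endloop
endfacet
facet normal -0.137 0.980 -0.147
outer loop
vertex -3.201 1.029 -0.174
vertex -2.279 1.105 -0.526
vertex -3.511 0.858 -1.023
endloop
endfacet
facet normal -0.337 -0.187 -0.923
outer loop
vertex -2.589 0.933 -1.375
vertex -2.339 -0.849 -1.106
vertex -3.511 0.858 -1.023
endloop
endfacet
facet normal -0.136 0.979 -0.149
outer loop
vertex -3.511 0.858 -1.023
vertex -2.279 1.105 -0.526
vertex -2.589 0.933 -1.375
endloop
endfacet
facet normal 0.931 0.077 -0.356
outer loop
vertex -2.589 0.933 -1.375
vertex -2.029 -0.678 -0.257
vertex -2.339 -0.849 -1.106
endloop
endfacet
facet normal 0.931 0.077 -0.356
outer loop
vertex -2.279 1.105 -0.526
vertex -2.029 -0.678 -0.257
vertex -2.589 0.933 -1.375
endloop
endfacet
facet normal 0.335 0.895 0.295
outer loop
vertex 2.935 -3.264 -2.855
vertex 2.488 -3.294 -2.257
vertex 3.182 -3.566 -2.219
endloop
endfacet
facet normal 0.837 0.543 -0.067
outer loop
vertex 2.935 -3.264 -2.855
vertex 3.182 -3.566 -2.219
vertex 3.34 -3.891 -2.872
endloop
endfacet
facet normal 0.578 0.393 -0.716
outer loop
vertex 2.935 -3.264 -2.855
vertex 3.34 -3.891 -2.872
vertex 2.743 -3.82 -3.315
endloop
endfacet
facet normal -0.086 0.653 -0.753
outer loop
vertex 2.935 -3.264 -2.855
vertex 2.743 -3.82 -3.315
vertex 2.216 -3.451 -2.935
endloop
endfacet
facet normal -0.236 0.963 -0.128
outer loop
vertex 2.935 -3.264 -2.855
vertex 2.216 -3.451 -2.935
vertex 2.488 -3.294 -2.257
endloop
endfacet
facet normal 0.960 -0.073 0.269
outer loop
vertex 3.34 -3.891 -2.872
vertex 3.182 -3.566 -2.219
vertex 3.144 -4.309 -2.285
endloop
endfacet
facet normal 0.147 0.496 0.856
outer loop
vertex 3.182 -3.566 -2.219
vertex 2.488 -3.294 -2.257
vertex 2.617 -3.94 -1.905
endloop
endfacet
facet normal -0.777 0.605 0.172
outer loop
vertex 2.488 -3.294 -2.257
vertex 2.216 -3.451 -2.935
vertex 2.02 -3.869 -2.348
endloop
endfacet
facet normal -0.534 0.102 -0.839
outer loop
vertex 2.216 -3.451 -2.935
vertex 2.743 -3.82 -3.315
vertex 2.178 -4.194 -3.001
endloop
endfacet
facet normal 0.541 -0.317 -0.779
outer loop
vertex 2.743 -3.82 -3.315
vertex 3.34 -3.891 -2.872
vertex 2.872 -4.466 -2.963
endloop
endfacet
facet normal 0.086 -0.653 0.753
outer loop
vertex 2.425 -4.496 -2.365
vertex 3.144 -4.309 -2.285
vertex 2.617 -3.94 -1.905
endloop
endfacet
facet normal -0.578 -0.393 0.716
outer loop
vertex 2.425 -4.496 -2.365
vertex 2.617 -3.94 -1.905
vertex 2.02 -3.869 -2.348
endloop
endfacet
facet normal -0.837 -0.543 0.067
outer loop
vertex 2.425 -4.496 -2.365
vertex 2.02 -3.869 -2.348
vertex 2.178 -4.194 -3.001
endloop
endfacet
facet normal -0.335 -0.895 -0.295
outer loop
vertex 2.425 -4.496 -2.365
vertex 2.178 -4.194 -3.001
vertex 2.872 -4.466 -2.963
endloop
endfacet
facet normal 0.236 -0.963 0.128
outer loop
vertex 2.425 -4.496 -2.365
vertex 2.872 -4.466 -2.963
vertex 3.144 -4.309 -2.285
endloop
endfacet
facet normal 0.534 -0.102 0.839
outer loop
vertex 2.617 -3.94 -1.905
vertex 3.144 -4.309 -2.285
vertex 3.182 -3.566 -2.219
endloop
endfacet
facet normal -0.541 0.317 0.779
outer loop
vertex 2.02 -3.869 -2.348
vertex 2.617 -3.94 -1.905
vertex 2.488 -3.294 -2.257
endloop
endfacet
facet normal -0.960 0.073 -0.269
outer loop
vertex 2.178 -4.194 -3.001
vertex 2.02 -3.869 -2.348
vertex 2.216 -3.451 -2.935
endloop
endfacet
facet normal -0.147 -0.496 -0.856
outer loop
vertex 2.872 -4.466 -2.963
vertex 2.178 -4.194 -3.001
vertex 2.743 -3.82 -3.315
endloop
endfacet
facet normal 0.777 -0.605 -0.172
outer loop
vertex 3.144 -4.309 -2.285
vertex 2.872 -4.466 -2.963
vertex 3.34 -3.891 -2.872
endloop
endfacet

endsolid


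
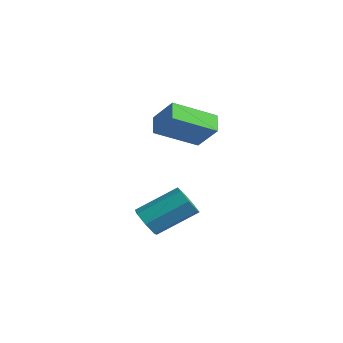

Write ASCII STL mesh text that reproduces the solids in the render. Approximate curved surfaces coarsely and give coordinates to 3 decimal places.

solid 
facet normal -0.314 -0.781 -0.539
outer loop
vertex 2.444 -2.795 -2.807
vertex 1.717 -2.748 -2.452
vertex 1.974 -2.384 -3.129
endloop
endfacet
facet normal 0.674 0.217 -0.706
outer loop
vertex 2.444 -2.795 -2.807
vertex 1.974 -2.384 -3.129
vertex 3.11 -1.139 -1.662
endloop
endfacet
facet normal 0.674 0.217 -0.706
outer loop
vertex 3.11 -1.139 -1.662
vertex 1.974 -2.384 -3.129
vertex 2.64 -0.728 -1.984
endloop
endfacet
facet normal 0.313 0.781 0.540
outer loop
vertex 3.11 -1.139 -1.662
vertex 2.64 -0.728 -1.984
vertex 2.383 -1.092 -1.308
endloop
endfacet
facet normal -0.315 -0.781 -0.539
outer loop
vertex 1.974 -2.384 -3.129
vertex 1.717 -2.748 -2.452
vertex 1.31 -2.246 -2.941
endloop
endfacet
facet normal -0.103 0.593 -0.798
outer loop
vertex 1.974 -2.384 -3.129
vertex 1.31 -2.246 -2.941
vertex 2.64 -0.728 -1.984
endloop
endfacet
facet normal -0.102 0.593 -0.799
outer loop
vertex 2.64 -0.728 -1.984
vertex 1.31 -2.246 -2.941
vertex 1.976 -0.591 -1.797
endloop
endfacet
facet normal 0.313 0.781 0.540
outer loop
vertex 2.64 -0.728 -1.984
vertex 1.976 -0.591 -1.797
vertex 2.383 -1.092 -1.308
endloop
endfacet
facet normal -0.314 -0.781 -0.540
outer loop
vertex 1.31 -2.246 -2.941
vertex 1.717 -2.748 -2.452
vertex 0.953 -2.487 -2.385
endloop
endfacet
facet normal -0.802 0.522 -0.289
outer loop
vertex 1.31 -2.246 -2.941
vertex 0.953 -2.487 -2.385
vertex 1.976 -0.591 -1.797
endloop
endfacet
facet normal -0.802 0.522 -0.289
outer loop
vertex 1.976 -0.591 -1.797
vertex 0.953 -2.487 -2.385
vertex 1.619 -0.831 -1.241
endloop
endfacet
facet normal 0.314 0.781 0.539
outer loop
vertex 1.976 -0.591 -1.797
vertex 1.619 -0.831 -1.241
vertex 2.383 -1.092 -1.308
endloop
endfacet
facet normal -0.314 -0.781 -0.540
outer loop
vertex 0.953 -2.487 -2.385
vertex 1.717 -2.748 -2.452
vertex 1.171 -2.924 -1.88
endloop
endfacet
facet normal -0.897 0.058 0.438
outer loop
vertex 0.953 -2.487 -2.385
vertex 1.171 -2.924 -1.88
vertex 1.619 -0.831 -1.241
endloop
endfacet
facet normal -0.897 0.058 0.438
outer loop
vertex 1.619 -0.831 -1.241
vertex 1.171 -2.924 -1.88
vertex 1.837 -1.268 -0.736
endloop
endfacet
facet normal 0.314 0.781 0.540
outer loop
vertex 1.619 -0.831 -1.241
vertex 1.837 -1.268 -0.736
vertex 2.383 -1.092 -1.308
endloop
endfacet
facet normal -0.313 -0.781 -0.540
outer loop
vertex 1.171 -2.924 -1.88
vertex 1.717 -2.748 -2.452
vertex 1.8 -3.228 -1.805
endloop
endfacet
facet normal -0.317 -0.450 0.835
outer loop
vertex 1.171 -2.924 -1.88
vertex 1.8 -3.228 -1.805
vertex 1.837 -1.268 -0.736
endloop
endfacet
facet normal -0.317 -0.450 0.835
outer loop
vertex 1.837 -1.268 -0.736
vertex 1.8 -3.228 -1.805
vertex 2.466 -1.572 -0.661
endloop
endfacet
facet normal 0.313 0.781 0.540
outer loop
vertex 1.837 -1.268 -0.736
vertex 2.466 -1.572 -0.661
vertex 2.383 -1.092 -1.308
endloop
endfacet
facet normal -0.314 -0.781 -0.539
outer loop
vertex 1.8 -3.228 -1.805
vertex 1.717 -2.748 -2.452
vertex 2.367 -3.171 -2.218
endloop
endfacet
facet normal 0.502 -0.619 0.604
outer loop
vertex 1.8 -3.228 -1.805
vertex 2.367 -3.171 -2.218
vertex 2.466 -1.572 -0.661
endloop
endfacet
facet normal 0.502 -0.619 0.604
outer loop
vertex 2.466 -1.572 -0.661
vertex 2.367 -3.171 -2.218
vertex 3.033 -1.515 -1.074
endloop
endfacet
facet normal 0.314 0.781 0.539
outer loop
vertex 2.466 -1.572 -0.661
vertex 3.033 -1.515 -1.074
vertex 2.383 -1.092 -1.308
endloop
endfacet
facet normal -0.314 -0.781 -0.540
outer loop
vertex 2.367 -3.171 -2.218
vertex 1.717 -2.748 -2.452
vertex 2.444 -2.795 -2.807
endloop
endfacet
facet normal 0.943 -0.322 -0.082
outer loop
vertex 2.367 -3.171 -2.218
vertex 2.444 -2.795 -2.807
vertex 3.033 -1.515 -1.074
endloop
endfacet
facet normal 0.943 -0.322 -0.083
outer loop
vertex 3.033 -1.515 -1.074
vertex 2.444 -2.795 -2.807
vertex 3.11 -1.139 -1.662
endloop
endfacet
facet normal 0.314 0.781 0.540
outer loop
vertex 3.033 -1.515 -1.074
vertex 3.11 -1.139 -1.662
vertex 2.383 -1.092 -1.308
endloop
endfacet
facet normal -0.696 0.451 0.559
outer loop
vertex 1.015 -0.994 3.761
vertex 1.493 0.912 2.817
vertex -0.031 -1.267 2.678
endloop
endfacet
facet normal -0.220 -0.874 0.433
outer loop
vertex 0.687 -1.732 2.103
vertex 1.015 -0.994 3.761
vertex -0.031 -1.267 2.678
endloop
endfacet
facet normal -0.696 0.452 0.558
outer loop
vertex -0.031 -1.267 2.678
vertex 1.493 0.912 2.817
vertex 0.448 0.638 1.734
endloop
endfacet
facet normal -0.683 -0.179 -0.708
outer loop
vertex 0.448 0.638 1.734
vertex 0.687 -1.732 2.103
vertex -0.031 -1.267 2.678
endloop
endfacet
facet normal 0.683 0.179 0.708
outer loop
vertex 1.015 -0.994 3.761
vertex 2.211 0.447 2.242
vertex 1.493 0.912 2.817
endloop
endfacet
facet normal -0.219 -0.875 0.433
outer loop
vertex 1.732 -1.458 3.186
vertex 1.015 -0.994 3.761
vertex 0.687 -1.732 2.103
endloop
endfacet
facet normal 0.683 0.179 0.708
outer loop
vertex 1.732 -1.458 3.186
vertex 2.211 0.447 2.242
vertex 1.015 -0.994 3.761
endloop
endfacet
facet normal 0.219 0.874 -0.433
outer loop
vertex 1.493 0.912 2.817
vertex 2.211 0.447 2.242
vertex 0.448 0.638 1.734
endloop
endfacet
facet normal -0.683 -0.179 -0.708
outer loop
vertex 1.165 0.174 1.159
vertex 0.687 -1.732 2.103
vertex 0.448 0.638 1.734
endloop
endfacet
facet normal 0.219 0.875 -0.432
outer loop
vertex 0.448 0.638 1.734
vertex 2.211 0.447 2.242
vertex 1.165 0.174 1.159
endloop
endfacet
facet normal 0.697 -0.451 -0.558
outer loop
vertex 1.165 0.174 1.159
vertex 1.732 -1.458 3.186
vertex 0.687 -1.732 2.103
endloop
endfacet
facet normal 0.696 -0.452 -0.558
outer loop
vertex 2.211 0.447 2.242
vertex 1.732 -1.458 3.186
vertex 1.165 0.174 1.159
endloop
endfacet

endsolid


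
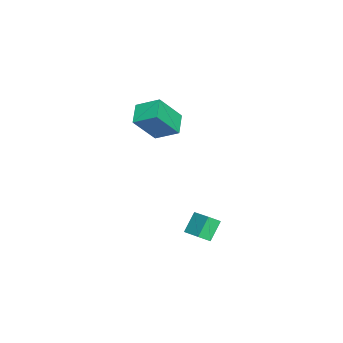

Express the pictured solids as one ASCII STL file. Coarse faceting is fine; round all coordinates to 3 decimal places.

solid 
facet normal -0.635 -0.696 -0.334
outer loop
vertex 2.695 3.274 0.944
vertex 2.347 3.823 0.461
vertex 3.542 2.963 -0.019
endloop
endfacet
facet normal 0.429 -0.678 0.597
outer loop
vertex 4.413 3.917 0.439
vertex 2.695 3.274 0.944
vertex 3.542 2.963 -0.019
endloop
endfacet
facet normal -0.635 -0.696 -0.336
outer loop
vertex 3.542 2.963 -0.019
vertex 2.347 3.823 0.461
vertex 3.195 3.513 -0.502
endloop
endfacet
facet normal 0.642 -0.236 -0.730
outer loop
vertex 3.195 3.513 -0.502
vertex 4.413 3.917 0.439
vertex 3.542 2.963 -0.019
endloop
endfacet
facet normal -0.642 0.235 0.730
outer loop
vertex 2.695 3.274 0.944
vertex 3.218 4.777 0.919
vertex 2.347 3.823 0.461
endloop
endfacet
facet normal 0.429 -0.678 0.596
outer loop
vertex 3.565 4.227 1.402
vertex 2.695 3.274 0.944
vertex 4.413 3.917 0.439
endloop
endfacet
facet normal -0.642 0.236 0.730
outer loop
vertex 3.565 4.227 1.402
vertex 3.218 4.777 0.919
vertex 2.695 3.274 0.944
endloop
endfacet
facet normal -0.429 0.678 -0.596
outer loop
vertex 2.347 3.823 0.461
vertex 3.218 4.777 0.919
vertex 3.195 3.513 -0.502
endloop
endfacet
facet normal 0.642 -0.235 -0.730
outer loop
vertex 4.065 4.466 -0.044
vertex 4.413 3.917 0.439
vertex 3.195 3.513 -0.502
endloop
endfacet
facet normal -0.429 0.678 -0.596
outer loop
vertex 3.195 3.513 -0.502
vertex 3.218 4.777 0.919
vertex 4.065 4.466 -0.044
endloop
endfacet
facet normal 0.635 0.697 0.335
outer loop
vertex 4.065 4.466 -0.044
vertex 3.565 4.227 1.402
vertex 4.413 3.917 0.439
endloop
endfacet
facet normal 0.636 0.695 0.335
outer loop
vertex 3.218 4.777 0.919
vertex 3.565 4.227 1.402
vertex 4.065 4.466 -0.044
endloop
endfacet
facet normal -0.905 -0.138 0.402
outer loop
vertex -3.287 -0.193 5.095
vertex -4.182 0.791 3.419
vertex -3.407 -1.561 4.356
endloop
endfacet
facet normal 0.418 -0.460 0.783
outer loop
vertex -2.158 -1.371 3.801
vertex -3.287 -0.193 5.095
vertex -3.407 -1.561 4.356
endloop
endfacet
facet normal -0.905 -0.138 0.402
outer loop
vertex -3.407 -1.561 4.356
vertex -4.182 0.791 3.419
vertex -4.302 -0.577 2.68
endloop
endfacet
facet normal -0.077 -0.877 -0.474
outer loop
vertex -4.302 -0.577 2.68
vertex -2.158 -1.371 3.801
vertex -3.407 -1.561 4.356
endloop
endfacet
facet normal 0.077 0.877 0.474
outer loop
vertex -3.287 -0.193 5.095
vertex -2.933 0.981 2.864
vertex -4.182 0.791 3.419
endloop
endfacet
facet normal 0.418 -0.460 0.783
outer loop
vertex -2.038 -0.003 4.54
vertex -3.287 -0.193 5.095
vertex -2.158 -1.371 3.801
endloop
endfacet
facet normal 0.077 0.877 0.474
outer loop
vertex -2.038 -0.003 4.54
vertex -2.933 0.981 2.864
vertex -3.287 -0.193 5.095
endloop
endfacet
facet normal -0.418 0.460 -0.783
outer loop
vertex -4.182 0.791 3.419
vertex -2.933 0.981 2.864
vertex -4.302 -0.577 2.68
endloop
endfacet
facet normal -0.077 -0.877 -0.474
outer loop
vertex -3.053 -0.387 2.125
vertex -2.158 -1.371 3.801
vertex -4.302 -0.577 2.68
endloop
endfacet
facet normal -0.418 0.460 -0.783
outer loop
vertex -4.302 -0.577 2.68
vertex -2.933 0.981 2.864
vertex -3.053 -0.387 2.125
endloop
endfacet
facet normal 0.905 0.138 -0.402
outer loop
vertex -3.053 -0.387 2.125
vertex -2.038 -0.003 4.54
vertex -2.158 -1.371 3.801
endloop
endfacet
facet normal 0.905 0.138 -0.402
outer loop
vertex -2.933 0.981 2.864
vertex -2.038 -0.003 4.54
vertex -3.053 -0.387 2.125
endloop
endfacet

endsolid


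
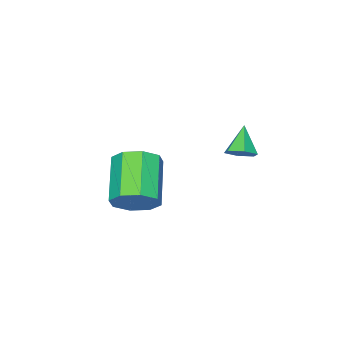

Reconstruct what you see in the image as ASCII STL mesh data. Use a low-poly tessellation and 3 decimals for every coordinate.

solid 
facet normal 0.614 0.421 -0.668
outer loop
vertex 0.238 -1.364 -1.034
vertex -0.267 -1.171 -1.377
vertex -0.028 -0.793 -0.919
endloop
endfacet
facet normal 0.371 -0.014 0.928
outer loop
vertex 0.238 -1.364 -1.034
vertex -0.028 -0.793 -0.919
vertex -1.053 -1.709 -0.523
endloop
endfacet
facet normal 0.614 0.421 -0.668
outer loop
vertex -0.028 -0.793 -0.919
vertex -0.267 -1.171 -1.377
vertex -0.533 -0.6 -1.262
endloop
endfacet
facet normal -0.266 0.618 0.740
outer loop
vertex -0.028 -0.793 -0.919
vertex -0.533 -0.6 -1.262
vertex -1.053 -1.709 -0.523
endloop
endfacet
facet normal 0.615 0.421 -0.667
outer loop
vertex -0.533 -0.6 -1.262
vertex -0.267 -1.171 -1.377
vertex -0.771 -0.978 -1.72
endloop
endfacet
facet normal -0.883 0.464 0.076
outer loop
vertex -0.533 -0.6 -1.262
vertex -0.771 -0.978 -1.72
vertex -1.053 -1.709 -0.523
endloop
endfacet
facet normal 0.615 0.421 -0.667
outer loop
vertex -0.771 -0.978 -1.72
vertex -0.267 -1.171 -1.377
vertex -0.505 -1.549 -1.835
endloop
endfacet
facet normal -0.860 -0.320 -0.398
outer loop
vertex -0.771 -0.978 -1.72
vertex -0.505 -1.549 -1.835
vertex -1.053 -1.709 -0.523
endloop
endfacet
facet normal 0.614 0.421 -0.667
outer loop
vertex -0.505 -1.549 -1.835
vertex -0.267 -1.171 -1.377
vertex -0.001 -1.741 -1.492
endloop
endfacet
facet normal -0.221 -0.953 -0.209
outer loop
vertex -0.505 -1.549 -1.835
vertex -0.001 -1.741 -1.492
vertex -1.053 -1.709 -0.523
endloop
endfacet
facet normal 0.614 0.421 -0.667
outer loop
vertex -0.001 -1.741 -1.492
vertex -0.267 -1.171 -1.377
vertex 0.238 -1.364 -1.034
endloop
endfacet
facet normal 0.393 -0.800 0.453
outer loop
vertex -0.001 -1.741 -1.492
vertex 0.238 -1.364 -1.034
vertex -1.053 -1.709 -0.523
endloop
endfacet
facet normal 0.657 0.576 -0.486
outer loop
vertex 4.875 -2.219 -1.238
vertex 4.257 -2.103 -1.936
vertex 4.449 -1.648 -1.137
endloop
endfacet
facet normal 0.467 0.196 0.863
outer loop
vertex 4.875 -2.219 -1.238
vertex 4.449 -1.648 -1.137
vertex 3.562 -3.372 -0.266
endloop
endfacet
facet normal 0.467 0.195 0.862
outer loop
vertex 3.562 -3.372 -0.266
vertex 4.449 -1.648 -1.137
vertex 3.136 -2.802 -0.164
endloop
endfacet
facet normal -0.656 -0.577 0.487
outer loop
vertex 3.562 -3.372 -0.266
vertex 3.136 -2.802 -0.164
vertex 2.943 -3.257 -0.964
endloop
endfacet
facet normal 0.656 0.577 -0.486
outer loop
vertex 4.449 -1.648 -1.137
vertex 4.257 -2.103 -1.936
vertex 3.91 -1.344 -1.504
endloop
endfacet
facet normal -0.089 0.699 0.709
outer loop
vertex 4.449 -1.648 -1.137
vertex 3.91 -1.344 -1.504
vertex 3.136 -2.802 -0.164
endloop
endfacet
facet normal -0.088 0.699 0.710
outer loop
vertex 3.136 -2.802 -0.164
vertex 3.91 -1.344 -1.504
vertex 2.597 -2.497 -0.531
endloop
endfacet
facet normal -0.657 -0.576 0.486
outer loop
vertex 3.136 -2.802 -0.164
vertex 2.597 -2.497 -0.531
vertex 2.943 -3.257 -0.964
endloop
endfacet
facet normal 0.656 0.577 -0.487
outer loop
vertex 3.91 -1.344 -1.504
vertex 4.257 -2.103 -1.936
vertex 3.574 -1.485 -2.124
endloop
endfacet
facet normal -0.592 0.793 0.141
outer loop
vertex 3.91 -1.344 -1.504
vertex 3.574 -1.485 -2.124
vertex 2.597 -2.497 -0.531
endloop
endfacet
facet normal -0.592 0.793 0.141
outer loop
vertex 2.597 -2.497 -0.531
vertex 3.574 -1.485 -2.124
vertex 2.261 -2.638 -1.151
endloop
endfacet
facet normal -0.656 -0.576 0.487
outer loop
vertex 2.597 -2.497 -0.531
vertex 2.261 -2.638 -1.151
vertex 2.943 -3.257 -0.964
endloop
endfacet
facet normal 0.656 0.577 -0.487
outer loop
vertex 3.574 -1.485 -2.124
vertex 4.257 -2.103 -1.936
vertex 3.638 -1.988 -2.634
endloop
endfacet
facet normal -0.749 0.422 -0.510
outer loop
vertex 3.574 -1.485 -2.124
vertex 3.638 -1.988 -2.634
vertex 2.261 -2.638 -1.151
endloop
endfacet
facet normal -0.749 0.423 -0.510
outer loop
vertex 2.261 -2.638 -1.151
vertex 3.638 -1.988 -2.634
vertex 2.325 -3.141 -1.662
endloop
endfacet
facet normal -0.657 -0.577 0.486
outer loop
vertex 2.261 -2.638 -1.151
vertex 2.325 -3.141 -1.662
vertex 2.943 -3.257 -0.964
endloop
endfacet
facet normal 0.656 0.577 -0.487
outer loop
vertex 3.638 -1.988 -2.634
vertex 4.257 -2.103 -1.936
vertex 4.064 -2.558 -2.736
endloop
endfacet
facet normal -0.467 -0.195 -0.862
outer loop
vertex 3.638 -1.988 -2.634
vertex 4.064 -2.558 -2.736
vertex 2.325 -3.141 -1.662
endloop
endfacet
facet normal -0.467 -0.196 -0.862
outer loop
vertex 2.325 -3.141 -1.662
vertex 4.064 -2.558 -2.736
vertex 2.751 -3.712 -1.763
endloop
endfacet
facet normal -0.657 -0.576 0.486
outer loop
vertex 2.325 -3.141 -1.662
vertex 2.751 -3.712 -1.763
vertex 2.943 -3.257 -0.964
endloop
endfacet
facet normal 0.657 0.576 -0.486
outer loop
vertex 4.064 -2.558 -2.736
vertex 4.257 -2.103 -1.936
vertex 4.603 -2.863 -2.369
endloop
endfacet
facet normal 0.088 -0.699 -0.710
outer loop
vertex 4.064 -2.558 -2.736
vertex 4.603 -2.863 -2.369
vertex 2.751 -3.712 -1.763
endloop
endfacet
facet normal 0.089 -0.699 -0.709
outer loop
vertex 2.751 -3.712 -1.763
vertex 4.603 -2.863 -2.369
vertex 3.29 -4.016 -1.396
endloop
endfacet
facet normal -0.656 -0.577 0.486
outer loop
vertex 2.751 -3.712 -1.763
vertex 3.29 -4.016 -1.396
vertex 2.943 -3.257 -0.964
endloop
endfacet
facet normal 0.656 0.576 -0.487
outer loop
vertex 4.603 -2.863 -2.369
vertex 4.257 -2.103 -1.936
vertex 4.939 -2.722 -1.749
endloop
endfacet
facet normal 0.592 -0.793 -0.141
outer loop
vertex 4.603 -2.863 -2.369
vertex 4.939 -2.722 -1.749
vertex 3.29 -4.016 -1.396
endloop
endfacet
facet normal 0.592 -0.793 -0.141
outer loop
vertex 3.29 -4.016 -1.396
vertex 4.939 -2.722 -1.749
vertex 3.626 -3.875 -0.776
endloop
endfacet
facet normal -0.656 -0.577 0.487
outer loop
vertex 3.29 -4.016 -1.396
vertex 3.626 -3.875 -0.776
vertex 2.943 -3.257 -0.964
endloop
endfacet
facet normal 0.657 0.577 -0.486
outer loop
vertex 4.939 -2.722 -1.749
vertex 4.257 -2.103 -1.936
vertex 4.875 -2.219 -1.238
endloop
endfacet
facet normal 0.749 -0.423 0.510
outer loop
vertex 4.939 -2.722 -1.749
vertex 4.875 -2.219 -1.238
vertex 3.626 -3.875 -0.776
endloop
endfacet
facet normal 0.749 -0.422 0.511
outer loop
vertex 3.626 -3.875 -0.776
vertex 4.875 -2.219 -1.238
vertex 3.562 -3.372 -0.266
endloop
endfacet
facet normal -0.656 -0.577 0.487
outer loop
vertex 3.626 -3.875 -0.776
vertex 3.562 -3.372 -0.266
vertex 2.943 -3.257 -0.964
endloop
endfacet

endsolid


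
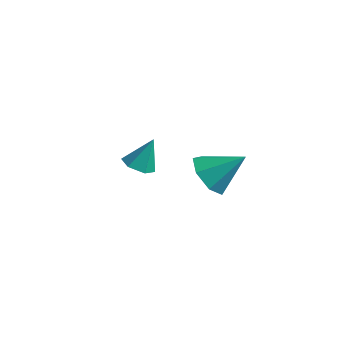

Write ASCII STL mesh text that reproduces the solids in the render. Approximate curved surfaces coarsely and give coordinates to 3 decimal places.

solid 
facet normal -0.651 -0.447 -0.614
outer loop
vertex 0.965 -3.043 1.486
vertex 0.273 -2.798 2.041
vertex 0.628 -2.337 1.329
endloop
endfacet
facet normal 0.863 0.326 -0.386
outer loop
vertex 0.965 -3.043 1.486
vertex 0.628 -2.337 1.329
vertex 1.287 -2.102 2.999
endloop
endfacet
facet normal -0.651 -0.447 -0.614
outer loop
vertex 0.628 -2.337 1.329
vertex 0.273 -2.798 2.041
vertex 0.024 -1.978 1.708
endloop
endfacet
facet normal 0.362 0.893 -0.268
outer loop
vertex 0.628 -2.337 1.329
vertex 0.024 -1.978 1.708
vertex 1.287 -2.102 2.999
endloop
endfacet
facet normal -0.650 -0.447 -0.615
outer loop
vertex 0.024 -1.978 1.708
vertex 0.273 -2.798 2.041
vertex -0.393 -2.237 2.337
endloop
endfacet
facet normal -0.182 0.946 0.269
outer loop
vertex 0.024 -1.978 1.708
vertex -0.393 -2.237 2.337
vertex 1.287 -2.102 2.999
endloop
endfacet
facet normal -0.650 -0.447 -0.615
outer loop
vertex -0.393 -2.237 2.337
vertex 0.273 -2.798 2.041
vertex -0.309 -2.919 2.744
endloop
endfacet
facet normal -0.359 0.445 0.820
outer loop
vertex -0.393 -2.237 2.337
vertex -0.309 -2.919 2.744
vertex 1.287 -2.102 2.999
endloop
endfacet
facet normal -0.650 -0.447 -0.615
outer loop
vertex -0.309 -2.919 2.744
vertex 0.273 -2.798 2.041
vertex 0.214 -3.51 2.621
endloop
endfacet
facet normal -0.036 -0.234 0.972
outer loop
vertex -0.309 -2.919 2.744
vertex 0.214 -3.51 2.621
vertex 1.287 -2.102 2.999
endloop
endfacet
facet normal -0.651 -0.446 -0.614
outer loop
vertex 0.214 -3.51 2.621
vertex 0.273 -2.798 2.041
vertex 0.78 -3.565 2.061
endloop
endfacet
facet normal 0.545 -0.578 0.607
outer loop
vertex 0.214 -3.51 2.621
vertex 0.78 -3.565 2.061
vertex 1.287 -2.102 2.999
endloop
endfacet
facet normal -0.651 -0.446 -0.614
outer loop
vertex 0.78 -3.565 2.061
vertex 0.273 -2.798 2.041
vertex 0.965 -3.043 1.486
endloop
endfacet
facet normal 0.944 -0.330 0.004
outer loop
vertex 0.78 -3.565 2.061
vertex 0.965 -3.043 1.486
vertex 1.287 -2.102 2.999
endloop
endfacet
facet normal -0.199 -0.452 -0.869
outer loop
vertex -3.403 -0.715 -0.962
vertex -3.994 -0.938 -0.711
vertex -3.964 -0.338 -1.03
endloop
endfacet
facet normal 0.563 0.820 -0.098
outer loop
vertex -3.403 -0.715 -0.962
vertex -3.964 -0.338 -1.03
vertex -3.726 -0.322 0.471
endloop
endfacet
facet normal -0.197 -0.453 -0.870
outer loop
vertex -3.964 -0.338 -1.03
vertex -3.994 -0.938 -0.711
vertex -4.556 -0.561 -0.78
endloop
endfacet
facet normal -0.336 0.941 0.043
outer loop
vertex -3.964 -0.338 -1.03
vertex -4.556 -0.561 -0.78
vertex -3.726 -0.322 0.471
endloop
endfacet
facet normal -0.197 -0.453 -0.870
outer loop
vertex -4.556 -0.561 -0.78
vertex -3.994 -0.938 -0.711
vertex -4.586 -1.161 -0.461
endloop
endfacet
facet normal -0.820 0.300 0.487
outer loop
vertex -4.556 -0.561 -0.78
vertex -4.586 -1.161 -0.461
vertex -3.726 -0.322 0.471
endloop
endfacet
facet normal -0.197 -0.453 -0.870
outer loop
vertex -4.586 -1.161 -0.461
vertex -3.994 -0.938 -0.711
vertex -4.024 -1.538 -0.392
endloop
endfacet
facet normal -0.406 -0.461 0.789
outer loop
vertex -4.586 -1.161 -0.461
vertex -4.024 -1.538 -0.392
vertex -3.726 -0.322 0.471
endloop
endfacet
facet normal -0.199 -0.452 -0.869
outer loop
vertex -4.024 -1.538 -0.392
vertex -3.994 -0.938 -0.711
vertex -3.433 -1.315 -0.643
endloop
endfacet
facet normal 0.494 -0.580 0.647
outer loop
vertex -4.024 -1.538 -0.392
vertex -3.433 -1.315 -0.643
vertex -3.726 -0.322 0.471
endloop
endfacet
facet normal -0.199 -0.452 -0.869
outer loop
vertex -3.433 -1.315 -0.643
vertex -3.994 -0.938 -0.711
vertex -3.403 -0.715 -0.962
endloop
endfacet
facet normal 0.977 0.060 0.204
outer loop
vertex -3.433 -1.315 -0.643
vertex -3.403 -0.715 -0.962
vertex -3.726 -0.322 0.471
endloop
endfacet

endsolid


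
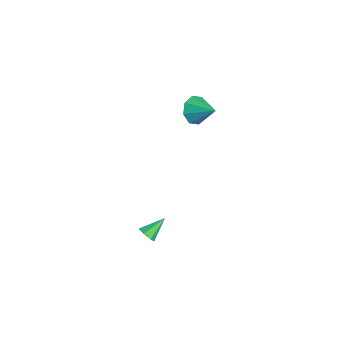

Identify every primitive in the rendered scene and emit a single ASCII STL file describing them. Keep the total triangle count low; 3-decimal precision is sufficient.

solid 
facet normal -0.726 -0.471 -0.501
outer loop
vertex -2.97 2.802 1.252
vertex -3.492 2.802 2.009
vertex -3.375 3.376 1.3
endloop
endfacet
facet normal 0.683 0.524 -0.509
outer loop
vertex -2.97 2.802 1.252
vertex -3.375 3.376 1.3
vertex -2.388 3.518 2.771
endloop
endfacet
facet normal -0.727 -0.470 -0.501
outer loop
vertex -3.375 3.376 1.3
vertex -3.492 2.802 2.009
vertex -3.848 3.614 1.763
endloop
endfacet
facet normal 0.232 0.941 -0.247
outer loop
vertex -3.375 3.376 1.3
vertex -3.848 3.614 1.763
vertex -2.388 3.518 2.771
endloop
endfacet
facet normal -0.727 -0.470 -0.501
outer loop
vertex -3.848 3.614 1.763
vertex -3.492 2.802 2.009
vertex -4.113 3.376 2.371
endloop
endfacet
facet normal -0.148 0.941 0.304
outer loop
vertex -3.848 3.614 1.763
vertex -4.113 3.376 2.371
vertex -2.388 3.518 2.771
endloop
endfacet
facet normal -0.727 -0.471 -0.500
outer loop
vertex -4.113 3.376 2.371
vertex -3.492 2.802 2.009
vertex -4.014 2.802 2.767
endloop
endfacet
facet normal -0.233 0.525 0.819
outer loop
vertex -4.113 3.376 2.371
vertex -4.014 2.802 2.767
vertex -2.388 3.518 2.771
endloop
endfacet
facet normal -0.727 -0.471 -0.500
outer loop
vertex -4.014 2.802 2.767
vertex -3.492 2.802 2.009
vertex -3.609 2.228 2.719
endloop
endfacet
facet normal 0.026 -0.065 0.998
outer loop
vertex -4.014 2.802 2.767
vertex -3.609 2.228 2.719
vertex -2.388 3.518 2.771
endloop
endfacet
facet normal -0.727 -0.471 -0.500
outer loop
vertex -3.609 2.228 2.719
vertex -3.492 2.802 2.009
vertex -3.136 1.991 2.255
endloop
endfacet
facet normal 0.478 -0.482 0.734
outer loop
vertex -3.609 2.228 2.719
vertex -3.136 1.991 2.255
vertex -2.388 3.518 2.771
endloop
endfacet
facet normal -0.726 -0.471 -0.501
outer loop
vertex -3.136 1.991 2.255
vertex -3.492 2.802 2.009
vertex -2.871 2.228 1.648
endloop
endfacet
facet normal 0.856 -0.482 0.186
outer loop
vertex -3.136 1.991 2.255
vertex -2.871 2.228 1.648
vertex -2.388 3.518 2.771
endloop
endfacet
facet normal -0.726 -0.471 -0.501
outer loop
vertex -2.871 2.228 1.648
vertex -3.492 2.802 2.009
vertex -2.97 2.802 1.252
endloop
endfacet
facet normal 0.942 -0.065 -0.330
outer loop
vertex -2.871 2.228 1.648
vertex -2.97 2.802 1.252
vertex -2.388 3.518 2.771
endloop
endfacet
facet normal 0.245 -0.820 -0.517
outer loop
vertex 4.344 -2.134 0.304
vertex 3.95 -2.408 0.552
vertex 3.926 -2.125 0.092
endloop
endfacet
facet normal 0.272 0.821 -0.502
outer loop
vertex 4.344 -2.134 0.304
vertex 3.926 -2.125 0.092
vertex 3.63 -1.332 1.228
endloop
endfacet
facet normal 0.245 -0.820 -0.517
outer loop
vertex 3.926 -2.125 0.092
vertex 3.95 -2.408 0.552
vertex 3.526 -2.329 0.226
endloop
endfacet
facet normal -0.516 0.633 -0.577
outer loop
vertex 3.926 -2.125 0.092
vertex 3.526 -2.329 0.226
vertex 3.63 -1.332 1.228
endloop
endfacet
facet normal 0.244 -0.821 -0.516
outer loop
vertex 3.526 -2.329 0.226
vertex 3.95 -2.408 0.552
vertex 3.445 -2.592 0.606
endloop
endfacet
facet normal -0.980 0.184 -0.081
outer loop
vertex 3.526 -2.329 0.226
vertex 3.445 -2.592 0.606
vertex 3.63 -1.332 1.228
endloop
endfacet
facet normal 0.244 -0.821 -0.517
outer loop
vertex 3.445 -2.592 0.606
vertex 3.95 -2.408 0.552
vertex 3.744 -2.716 0.944
endloop
endfacet
facet normal -0.769 -0.189 0.611
outer loop
vertex 3.445 -2.592 0.606
vertex 3.744 -2.716 0.944
vertex 3.63 -1.332 1.228
endloop
endfacet
facet normal 0.244 -0.821 -0.517
outer loop
vertex 3.744 -2.716 0.944
vertex 3.95 -2.408 0.552
vertex 4.198 -2.608 0.987
endloop
endfacet
facet normal -0.044 -0.204 0.978
outer loop
vertex 3.744 -2.716 0.944
vertex 4.198 -2.608 0.987
vertex 3.63 -1.332 1.228
endloop
endfacet
facet normal 0.244 -0.821 -0.517
outer loop
vertex 4.198 -2.608 0.987
vertex 3.95 -2.408 0.552
vertex 4.465 -2.349 0.702
endloop
endfacet
facet normal 0.651 0.149 0.745
outer loop
vertex 4.198 -2.608 0.987
vertex 4.465 -2.349 0.702
vertex 3.63 -1.332 1.228
endloop
endfacet
facet normal 0.245 -0.820 -0.517
outer loop
vertex 4.465 -2.349 0.702
vertex 3.95 -2.408 0.552
vertex 4.344 -2.134 0.304
endloop
endfacet
facet normal 0.791 0.605 0.086
outer loop
vertex 4.465 -2.349 0.702
vertex 4.344 -2.134 0.304
vertex 3.63 -1.332 1.228
endloop
endfacet

endsolid
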